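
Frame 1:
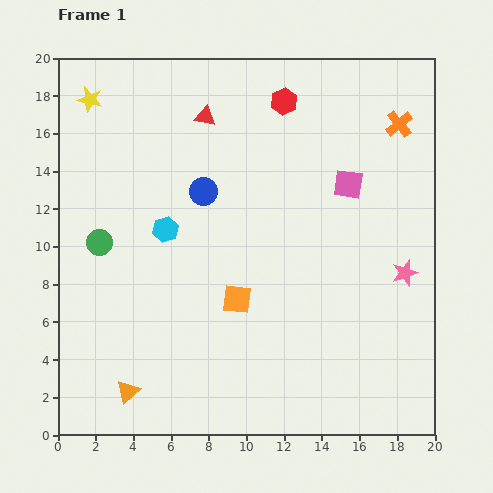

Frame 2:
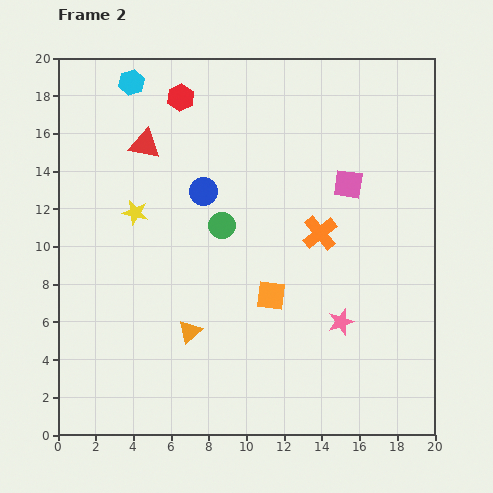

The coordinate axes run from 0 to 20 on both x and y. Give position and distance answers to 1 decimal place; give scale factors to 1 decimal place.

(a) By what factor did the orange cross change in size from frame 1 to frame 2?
1.3×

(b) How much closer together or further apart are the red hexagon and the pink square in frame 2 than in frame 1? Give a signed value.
+4.4

Distance in frame 1: 5.6. Distance in frame 2: 10.0.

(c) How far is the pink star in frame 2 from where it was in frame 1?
4.3

The pink star moved from (18.4, 8.6) to (15.0, 6.0), a distance of √(3.4² + 2.6²) ≈ 4.3.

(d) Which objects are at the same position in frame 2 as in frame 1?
the pink square, the blue circle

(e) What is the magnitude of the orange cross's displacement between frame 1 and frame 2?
7.2

The orange cross moved from (18.1, 16.5) to (13.9, 10.7), a distance of √(4.2² + 5.8²) ≈ 7.2.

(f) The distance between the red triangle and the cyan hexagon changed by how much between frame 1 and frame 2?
-3.0

Distance in frame 1: 6.4. Distance in frame 2: 3.4.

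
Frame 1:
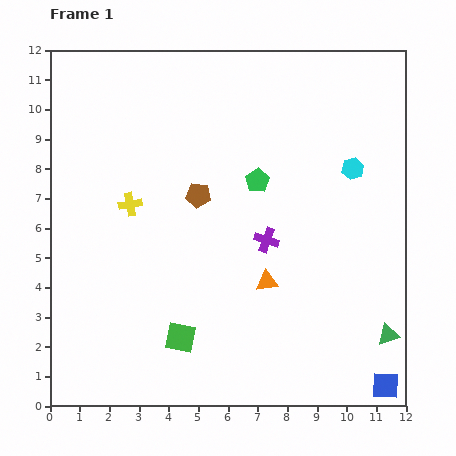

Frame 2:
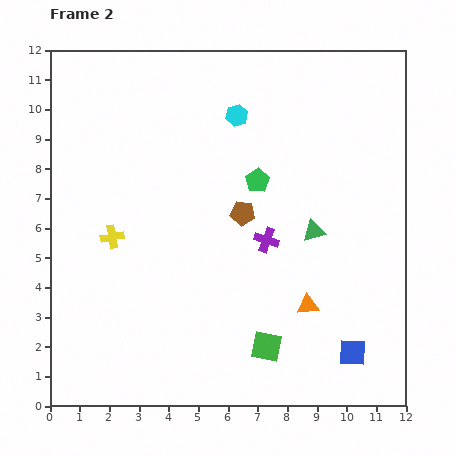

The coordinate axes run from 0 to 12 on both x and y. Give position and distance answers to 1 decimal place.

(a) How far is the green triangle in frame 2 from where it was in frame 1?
4.3

The green triangle moved from (11.4, 2.4) to (8.9, 5.9), a distance of √(2.5² + 3.5²) ≈ 4.3.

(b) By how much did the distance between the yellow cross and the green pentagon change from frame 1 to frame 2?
+0.9

Distance in frame 1: 4.4. Distance in frame 2: 5.3.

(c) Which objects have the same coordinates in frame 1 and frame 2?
the green pentagon, the purple cross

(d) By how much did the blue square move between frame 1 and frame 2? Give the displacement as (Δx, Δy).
(-1.1, 1.1)

The blue square was at (11.3, 0.7) in frame 1 and (10.2, 1.8) in frame 2.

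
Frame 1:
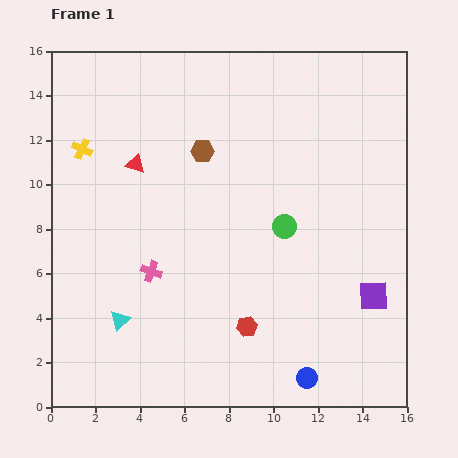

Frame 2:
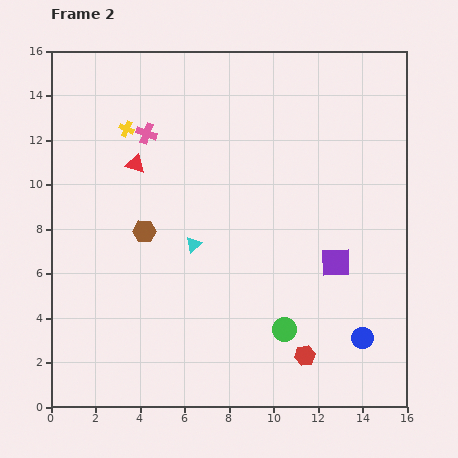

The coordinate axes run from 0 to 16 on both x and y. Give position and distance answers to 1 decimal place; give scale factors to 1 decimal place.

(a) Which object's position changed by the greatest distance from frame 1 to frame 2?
the pink cross

(moved 6.2; next 4.7)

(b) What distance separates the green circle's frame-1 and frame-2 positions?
4.6

The green circle moved from (10.5, 8.1) to (10.5, 3.5), a distance of √(0.0² + 4.6²) ≈ 4.6.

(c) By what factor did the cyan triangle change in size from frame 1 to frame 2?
0.8×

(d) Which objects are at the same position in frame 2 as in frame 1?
the red triangle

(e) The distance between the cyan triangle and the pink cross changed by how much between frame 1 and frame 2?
+2.8

Distance in frame 1: 2.6. Distance in frame 2: 5.4.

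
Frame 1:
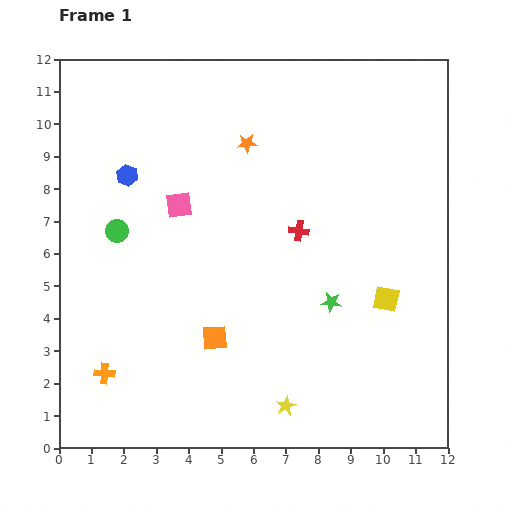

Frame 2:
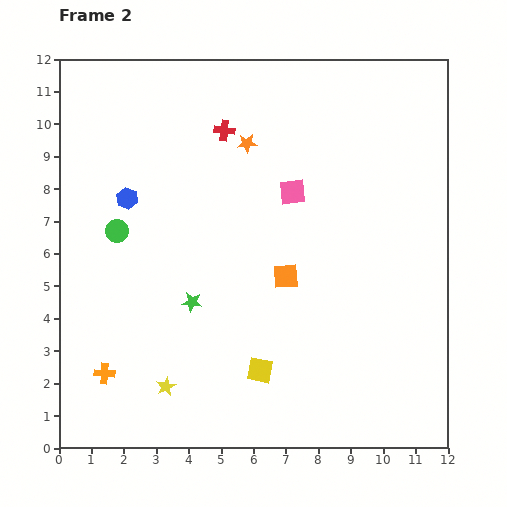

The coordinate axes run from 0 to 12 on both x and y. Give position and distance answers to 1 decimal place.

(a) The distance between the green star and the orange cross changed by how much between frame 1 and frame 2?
-3.8

Distance in frame 1: 7.3. Distance in frame 2: 3.5.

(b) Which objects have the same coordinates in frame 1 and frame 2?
the green circle, the orange cross, the orange star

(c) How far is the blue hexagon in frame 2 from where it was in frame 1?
0.7

The blue hexagon moved from (2.1, 8.4) to (2.1, 7.7), a distance of √(0.0² + 0.7²) ≈ 0.7.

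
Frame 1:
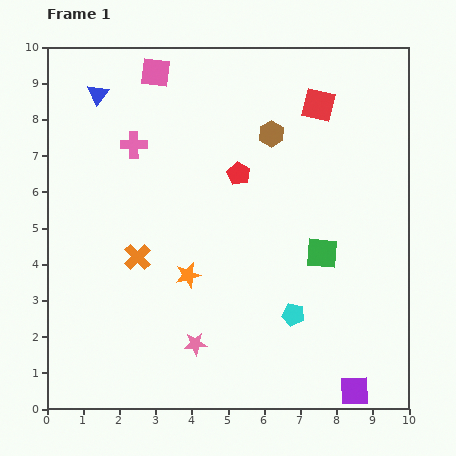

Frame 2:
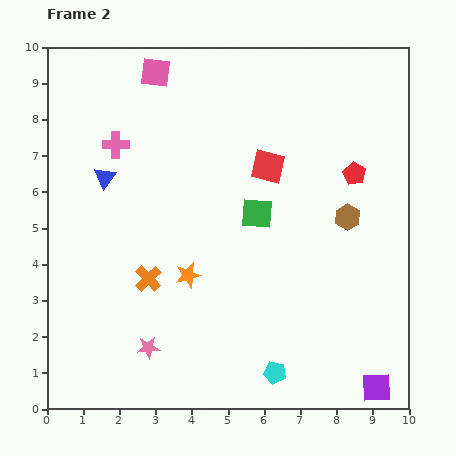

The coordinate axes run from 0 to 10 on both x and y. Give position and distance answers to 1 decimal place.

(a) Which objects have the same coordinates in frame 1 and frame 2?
the orange star, the pink square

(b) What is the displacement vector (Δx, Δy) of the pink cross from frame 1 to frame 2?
(-0.5, 0.0)

The pink cross was at (2.4, 7.3) in frame 1 and (1.9, 7.3) in frame 2.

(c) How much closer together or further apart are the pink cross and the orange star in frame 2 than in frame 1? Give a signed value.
+0.2

Distance in frame 1: 3.9. Distance in frame 2: 4.1.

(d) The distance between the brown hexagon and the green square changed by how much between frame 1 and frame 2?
-1.1

Distance in frame 1: 3.6. Distance in frame 2: 2.5.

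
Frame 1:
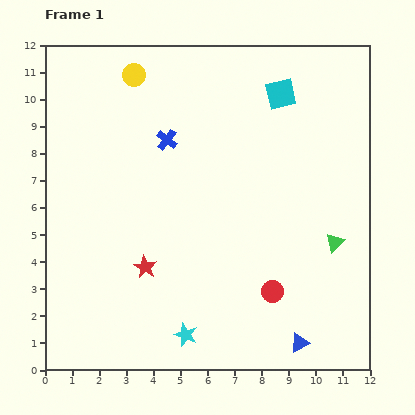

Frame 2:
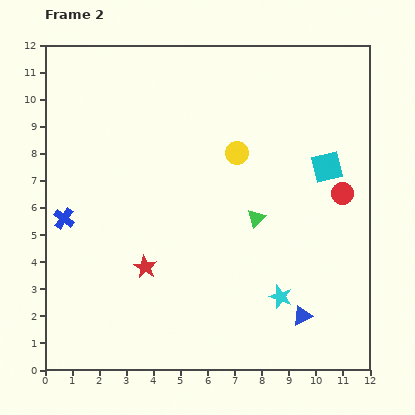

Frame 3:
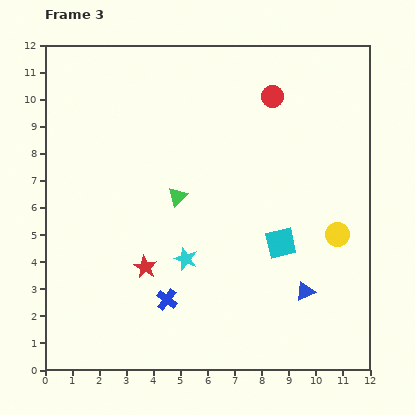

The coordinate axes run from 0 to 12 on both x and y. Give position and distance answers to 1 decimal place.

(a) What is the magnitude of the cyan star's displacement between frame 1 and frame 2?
3.8

The cyan star moved from (5.2, 1.3) to (8.7, 2.7), a distance of √(3.5² + 1.4²) ≈ 3.8.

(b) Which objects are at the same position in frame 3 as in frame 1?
the red star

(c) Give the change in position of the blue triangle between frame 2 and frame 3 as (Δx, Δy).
(0.1, 0.9)

The blue triangle was at (9.5, 2.0) in frame 2 and (9.6, 2.9) in frame 3.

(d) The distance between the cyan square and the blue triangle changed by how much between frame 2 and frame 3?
-3.6

Distance in frame 2: 5.6. Distance in frame 3: 2.0.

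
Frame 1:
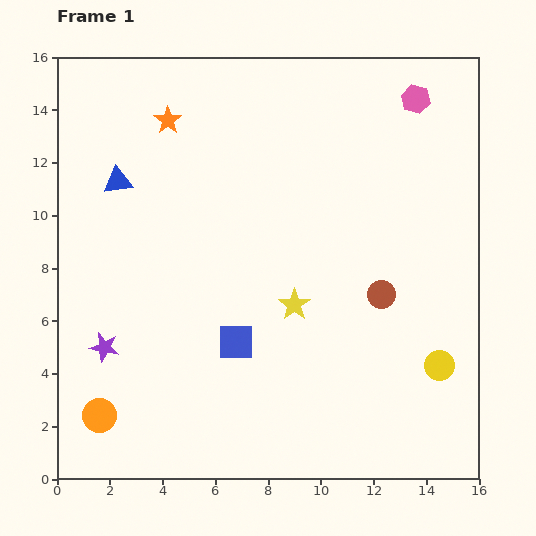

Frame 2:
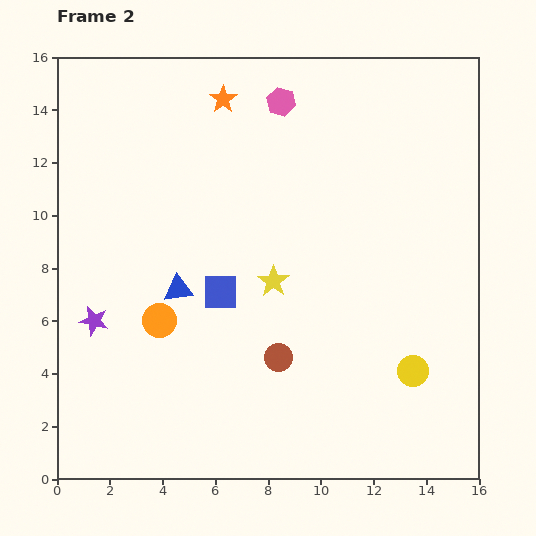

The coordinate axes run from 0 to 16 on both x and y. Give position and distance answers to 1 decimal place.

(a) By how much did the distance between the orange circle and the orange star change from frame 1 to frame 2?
-2.8

Distance in frame 1: 11.5. Distance in frame 2: 8.7.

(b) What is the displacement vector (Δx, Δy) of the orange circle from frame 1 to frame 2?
(2.3, 3.6)

The orange circle was at (1.6, 2.4) in frame 1 and (3.9, 6.0) in frame 2.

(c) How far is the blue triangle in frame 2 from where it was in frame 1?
4.7

The blue triangle moved from (2.3, 11.3) to (4.6, 7.2), a distance of √(2.3² + 4.1²) ≈ 4.7.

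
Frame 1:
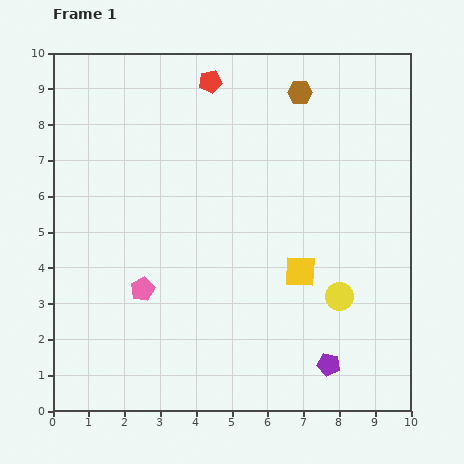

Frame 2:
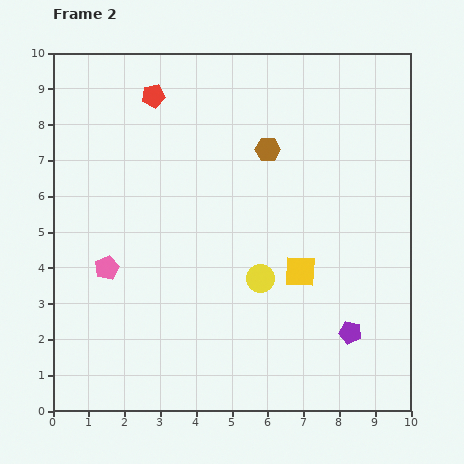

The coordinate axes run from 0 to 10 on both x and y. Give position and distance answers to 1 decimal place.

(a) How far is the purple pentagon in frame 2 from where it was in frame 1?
1.1

The purple pentagon moved from (7.7, 1.3) to (8.3, 2.2), a distance of √(0.6² + 0.9²) ≈ 1.1.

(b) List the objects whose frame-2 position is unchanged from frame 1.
the yellow square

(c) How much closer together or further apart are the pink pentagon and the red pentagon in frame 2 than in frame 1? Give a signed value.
-1.1

Distance in frame 1: 6.1. Distance in frame 2: 5.0.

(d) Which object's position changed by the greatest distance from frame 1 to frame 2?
the yellow circle

(moved 2.3; next 1.8)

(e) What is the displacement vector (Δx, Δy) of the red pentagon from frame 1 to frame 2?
(-1.6, -0.4)

The red pentagon was at (4.4, 9.2) in frame 1 and (2.8, 8.8) in frame 2.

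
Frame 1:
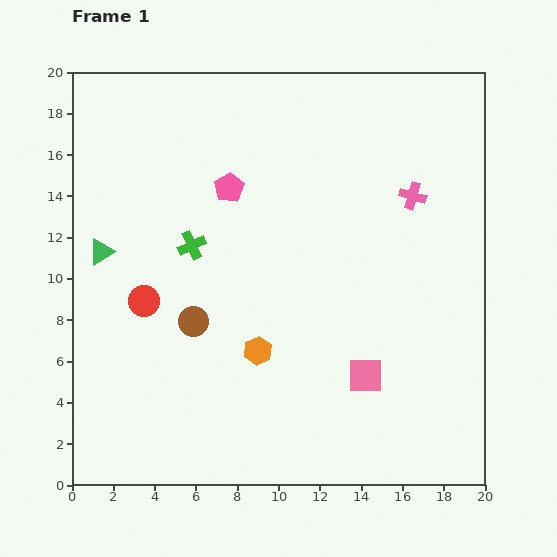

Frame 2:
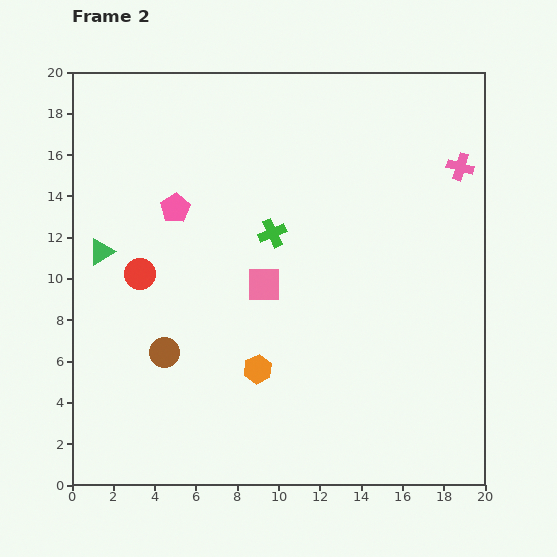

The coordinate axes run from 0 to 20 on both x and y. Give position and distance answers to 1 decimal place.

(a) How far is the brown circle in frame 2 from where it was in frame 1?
2.1

The brown circle moved from (5.9, 7.9) to (4.5, 6.4), a distance of √(1.4² + 1.5²) ≈ 2.1.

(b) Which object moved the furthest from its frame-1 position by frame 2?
the pink square

(moved 6.6; next 3.9)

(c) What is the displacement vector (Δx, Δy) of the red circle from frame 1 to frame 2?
(-0.2, 1.3)

The red circle was at (3.5, 8.9) in frame 1 and (3.3, 10.2) in frame 2.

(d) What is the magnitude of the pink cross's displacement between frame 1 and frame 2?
2.7

The pink cross moved from (16.5, 14.0) to (18.8, 15.4), a distance of √(2.3² + 1.4²) ≈ 2.7.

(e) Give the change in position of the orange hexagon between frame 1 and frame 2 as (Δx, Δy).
(0.0, -0.9)

The orange hexagon was at (9.0, 6.5) in frame 1 and (9.0, 5.6) in frame 2.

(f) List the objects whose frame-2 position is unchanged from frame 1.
the green triangle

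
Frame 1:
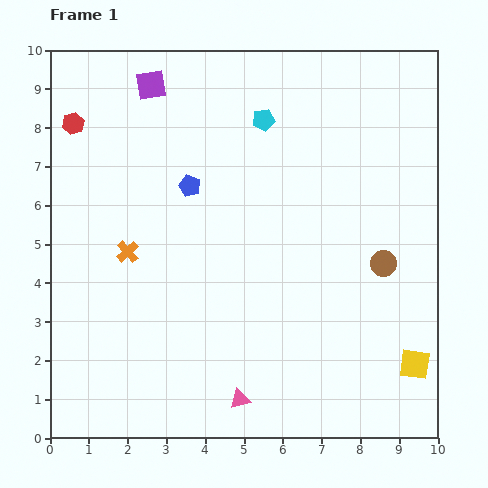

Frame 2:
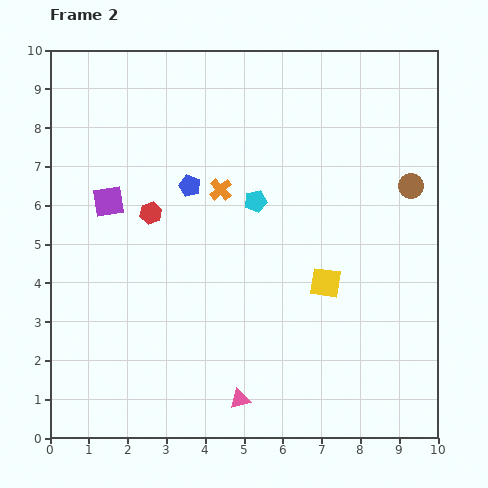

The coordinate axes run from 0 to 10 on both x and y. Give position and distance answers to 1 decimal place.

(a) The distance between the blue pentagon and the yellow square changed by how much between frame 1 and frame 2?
-3.1

Distance in frame 1: 7.4. Distance in frame 2: 4.3.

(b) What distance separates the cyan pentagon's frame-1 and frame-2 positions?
2.1

The cyan pentagon moved from (5.5, 8.2) to (5.3, 6.1), a distance of √(0.2² + 2.1²) ≈ 2.1.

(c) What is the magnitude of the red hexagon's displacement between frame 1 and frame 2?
3.0

The red hexagon moved from (0.6, 8.1) to (2.6, 5.8), a distance of √(2.0² + 2.3²) ≈ 3.0.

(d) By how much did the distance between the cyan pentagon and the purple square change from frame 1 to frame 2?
+0.8

Distance in frame 1: 3.0. Distance in frame 2: 3.8.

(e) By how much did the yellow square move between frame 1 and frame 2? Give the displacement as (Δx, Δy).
(-2.3, 2.1)

The yellow square was at (9.4, 1.9) in frame 1 and (7.1, 4.0) in frame 2.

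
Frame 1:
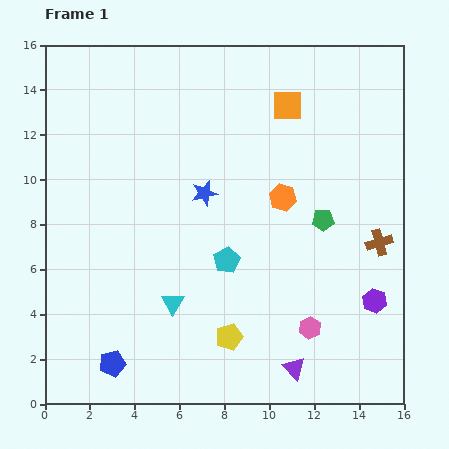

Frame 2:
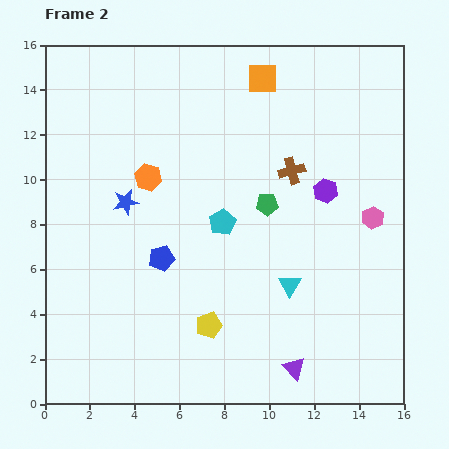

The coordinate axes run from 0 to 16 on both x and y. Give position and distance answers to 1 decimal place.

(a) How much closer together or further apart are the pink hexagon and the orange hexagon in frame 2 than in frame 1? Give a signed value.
+4.3

Distance in frame 1: 5.9. Distance in frame 2: 10.2.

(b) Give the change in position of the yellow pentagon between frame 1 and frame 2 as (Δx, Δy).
(-0.9, 0.5)

The yellow pentagon was at (8.2, 3.0) in frame 1 and (7.3, 3.5) in frame 2.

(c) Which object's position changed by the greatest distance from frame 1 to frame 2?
the orange hexagon

(moved 6.1; next 5.6)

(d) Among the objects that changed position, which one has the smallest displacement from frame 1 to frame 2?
the yellow pentagon

(moved 1.0)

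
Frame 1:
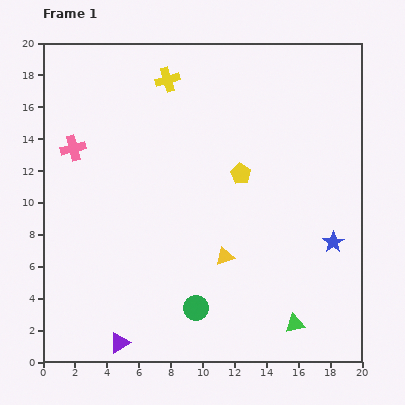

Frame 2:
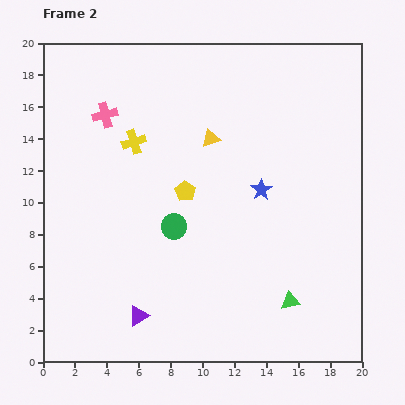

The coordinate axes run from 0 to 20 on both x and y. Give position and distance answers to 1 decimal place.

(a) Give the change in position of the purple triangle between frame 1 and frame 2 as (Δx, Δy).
(1.2, 1.7)

The purple triangle was at (4.8, 1.2) in frame 1 and (6.0, 2.9) in frame 2.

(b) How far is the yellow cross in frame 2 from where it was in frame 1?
4.4

The yellow cross moved from (7.8, 17.7) to (5.7, 13.8), a distance of √(2.1² + 3.9²) ≈ 4.4.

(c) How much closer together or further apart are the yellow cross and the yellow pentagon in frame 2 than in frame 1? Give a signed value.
-3.0

Distance in frame 1: 7.5. Distance in frame 2: 4.5.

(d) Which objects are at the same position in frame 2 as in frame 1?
none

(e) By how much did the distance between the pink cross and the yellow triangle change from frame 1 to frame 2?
-4.9

Distance in frame 1: 11.7. Distance in frame 2: 6.8.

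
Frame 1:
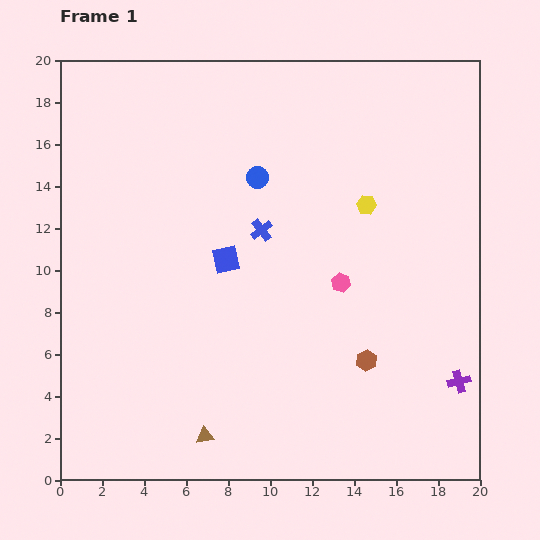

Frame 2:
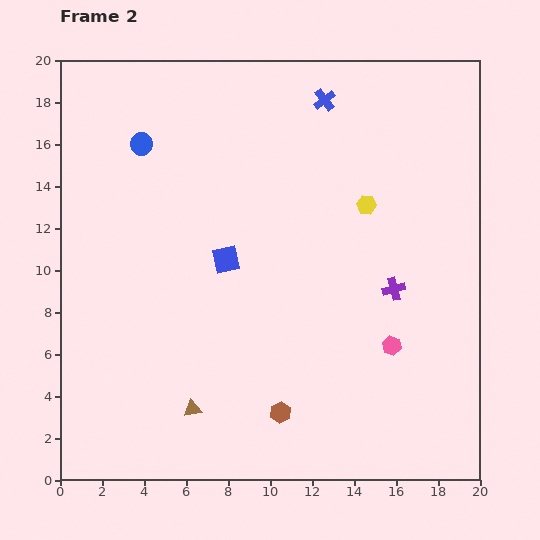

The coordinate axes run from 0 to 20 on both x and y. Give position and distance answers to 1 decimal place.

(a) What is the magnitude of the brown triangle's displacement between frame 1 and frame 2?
1.4

The brown triangle moved from (6.9, 2.1) to (6.3, 3.4), a distance of √(0.6² + 1.3²) ≈ 1.4.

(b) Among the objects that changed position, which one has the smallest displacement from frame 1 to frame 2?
the brown triangle

(moved 1.4)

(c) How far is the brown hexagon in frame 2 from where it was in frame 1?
4.8

The brown hexagon moved from (14.6, 5.7) to (10.5, 3.2), a distance of √(4.1² + 2.5²) ≈ 4.8.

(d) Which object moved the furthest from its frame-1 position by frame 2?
the blue cross

(moved 6.9; next 5.7)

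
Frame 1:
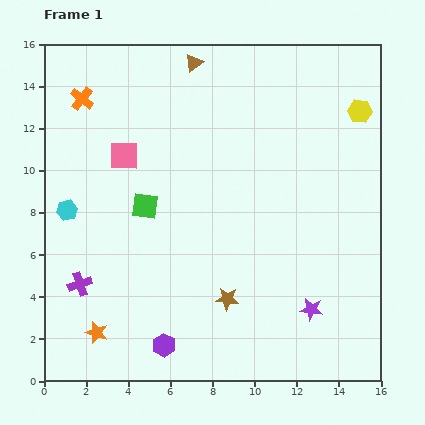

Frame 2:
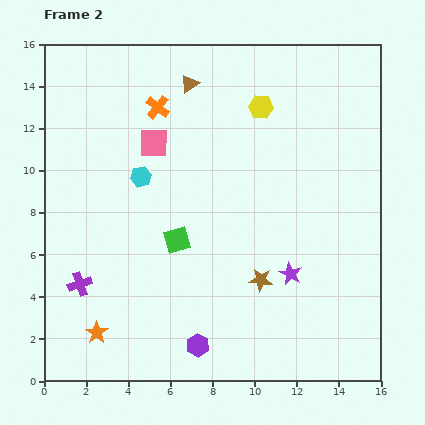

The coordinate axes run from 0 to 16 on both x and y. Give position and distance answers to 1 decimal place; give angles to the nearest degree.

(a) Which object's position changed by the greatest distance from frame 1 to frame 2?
the yellow hexagon

(moved 4.7; next 3.8)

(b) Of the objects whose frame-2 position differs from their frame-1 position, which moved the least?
the brown triangle

(moved 1.0)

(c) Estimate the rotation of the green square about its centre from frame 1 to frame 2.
24° counter-clockwise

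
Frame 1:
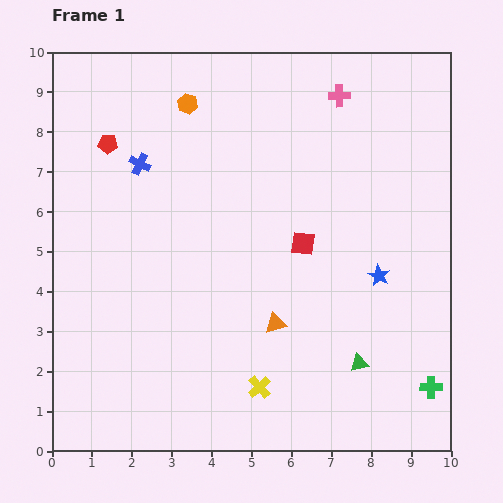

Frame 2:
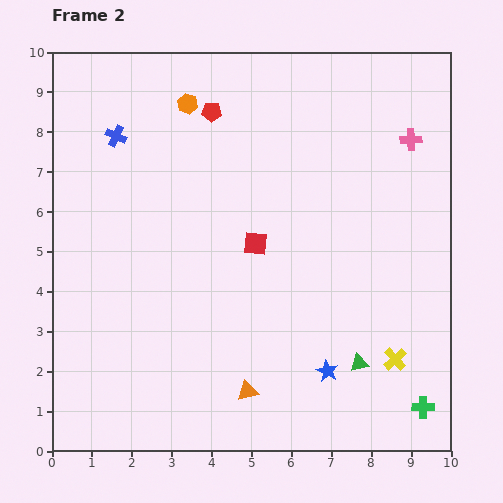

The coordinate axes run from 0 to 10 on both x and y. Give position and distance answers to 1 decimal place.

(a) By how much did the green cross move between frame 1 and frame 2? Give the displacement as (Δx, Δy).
(-0.2, -0.5)

The green cross was at (9.5, 1.6) in frame 1 and (9.3, 1.1) in frame 2.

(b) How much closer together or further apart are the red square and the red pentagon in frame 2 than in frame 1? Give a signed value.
-2.0

Distance in frame 1: 5.5. Distance in frame 2: 3.5.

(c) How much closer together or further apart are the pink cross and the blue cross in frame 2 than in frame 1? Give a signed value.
+2.1

Distance in frame 1: 5.3. Distance in frame 2: 7.4.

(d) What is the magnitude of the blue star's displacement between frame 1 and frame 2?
2.7

The blue star moved from (8.2, 4.4) to (6.9, 2.0), a distance of √(1.3² + 2.4²) ≈ 2.7.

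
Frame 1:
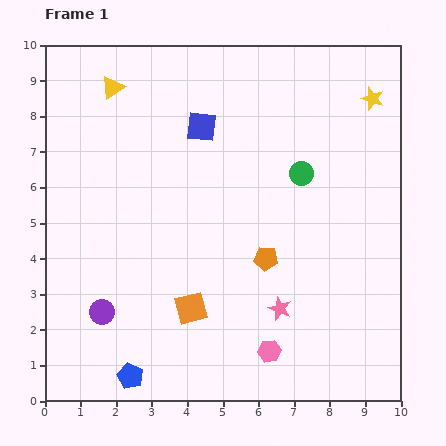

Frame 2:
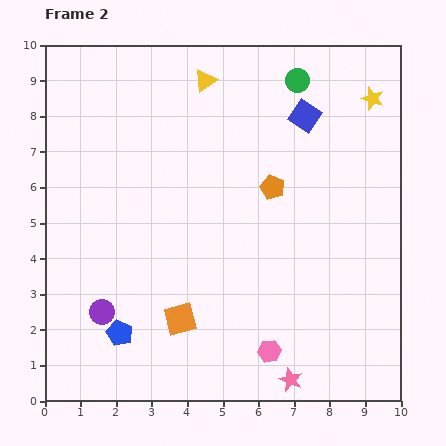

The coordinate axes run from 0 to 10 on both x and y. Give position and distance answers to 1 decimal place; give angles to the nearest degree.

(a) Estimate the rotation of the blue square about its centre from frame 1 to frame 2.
28° clockwise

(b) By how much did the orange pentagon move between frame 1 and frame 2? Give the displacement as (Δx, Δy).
(0.2, 2.0)

The orange pentagon was at (6.2, 4.0) in frame 1 and (6.4, 6.0) in frame 2.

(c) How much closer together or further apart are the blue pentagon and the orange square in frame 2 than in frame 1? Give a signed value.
-0.8

Distance in frame 1: 2.5. Distance in frame 2: 1.7.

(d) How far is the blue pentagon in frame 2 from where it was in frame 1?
1.2

The blue pentagon moved from (2.4, 0.7) to (2.1, 1.9), a distance of √(0.3² + 1.2²) ≈ 1.2.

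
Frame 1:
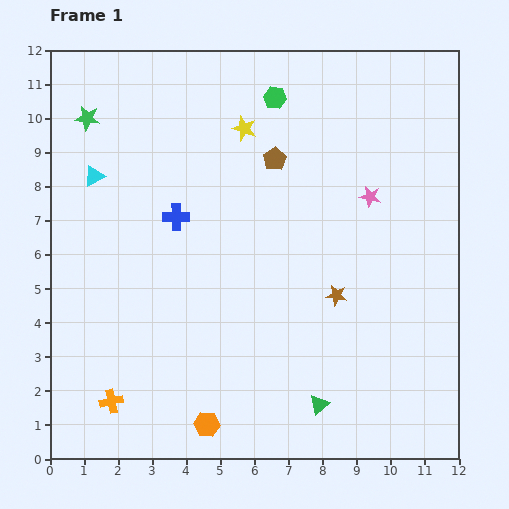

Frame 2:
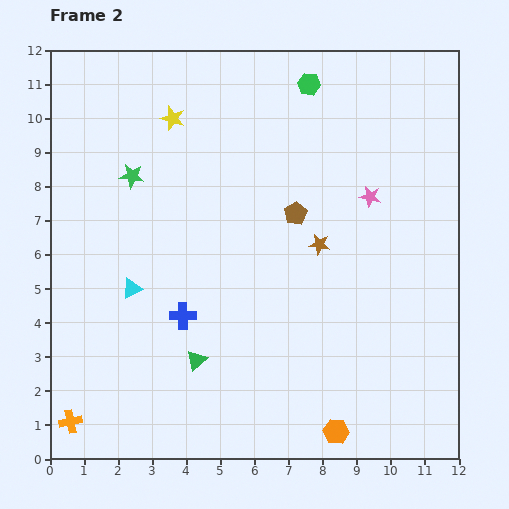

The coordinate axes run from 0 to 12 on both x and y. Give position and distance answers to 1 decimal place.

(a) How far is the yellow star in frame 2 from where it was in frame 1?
2.1

The yellow star moved from (5.7, 9.7) to (3.6, 10.0), a distance of √(2.1² + 0.3²) ≈ 2.1.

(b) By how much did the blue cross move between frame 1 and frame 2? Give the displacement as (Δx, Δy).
(0.2, -2.9)

The blue cross was at (3.7, 7.1) in frame 1 and (3.9, 4.2) in frame 2.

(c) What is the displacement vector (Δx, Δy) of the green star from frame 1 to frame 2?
(1.3, -1.7)

The green star was at (1.1, 10.0) in frame 1 and (2.4, 8.3) in frame 2.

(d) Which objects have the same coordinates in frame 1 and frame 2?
the pink star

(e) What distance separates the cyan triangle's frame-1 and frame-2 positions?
3.5

The cyan triangle moved from (1.3, 8.3) to (2.4, 5.0), a distance of √(1.1² + 3.3²) ≈ 3.5.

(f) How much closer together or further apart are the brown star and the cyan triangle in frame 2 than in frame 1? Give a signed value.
-2.2

Distance in frame 1: 7.9. Distance in frame 2: 5.7.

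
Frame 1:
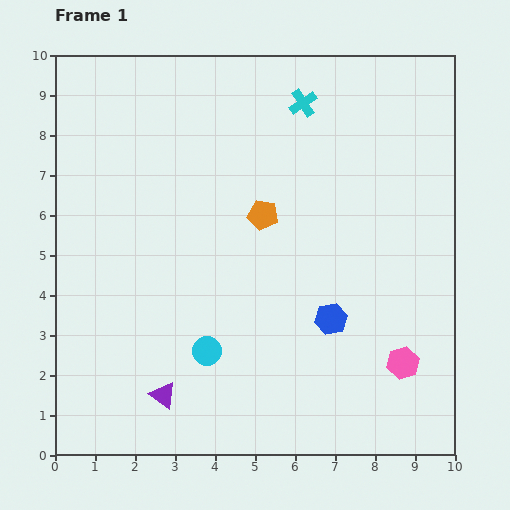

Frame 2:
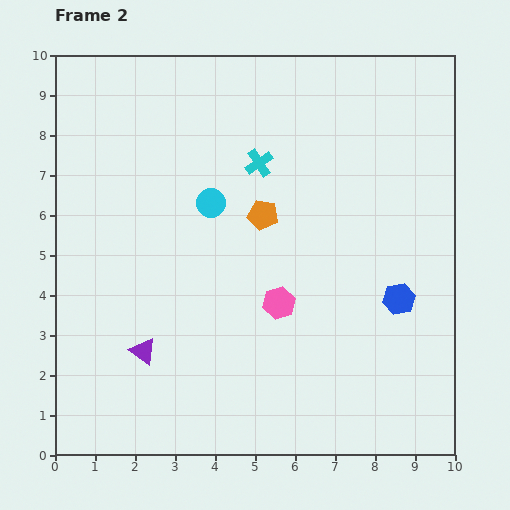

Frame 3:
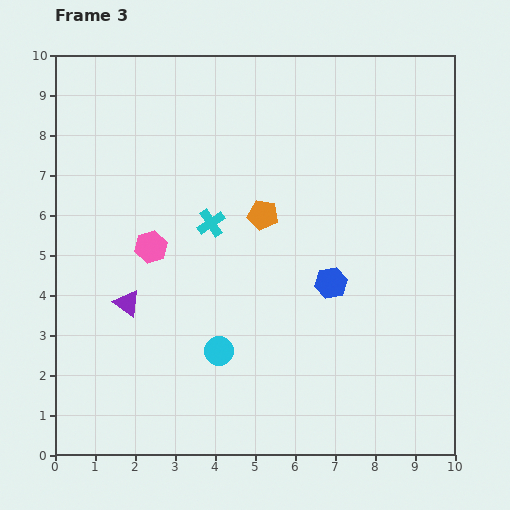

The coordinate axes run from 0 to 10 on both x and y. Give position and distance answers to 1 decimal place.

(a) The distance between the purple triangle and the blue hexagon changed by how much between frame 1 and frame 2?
+1.9

Distance in frame 1: 4.6. Distance in frame 2: 6.5.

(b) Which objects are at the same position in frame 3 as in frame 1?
the orange pentagon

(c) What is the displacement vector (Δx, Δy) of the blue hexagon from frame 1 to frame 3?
(0.0, 0.9)

The blue hexagon was at (6.9, 3.4) in frame 1 and (6.9, 4.3) in frame 3.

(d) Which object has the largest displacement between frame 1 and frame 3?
the pink hexagon

(moved 6.9; next 3.8)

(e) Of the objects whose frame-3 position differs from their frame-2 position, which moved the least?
the purple triangle

(moved 1.3)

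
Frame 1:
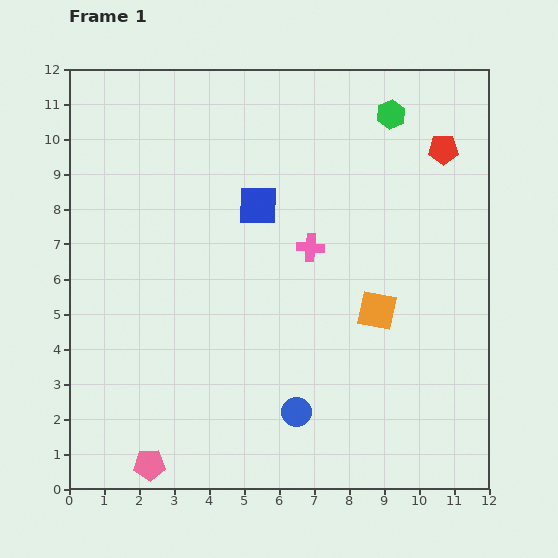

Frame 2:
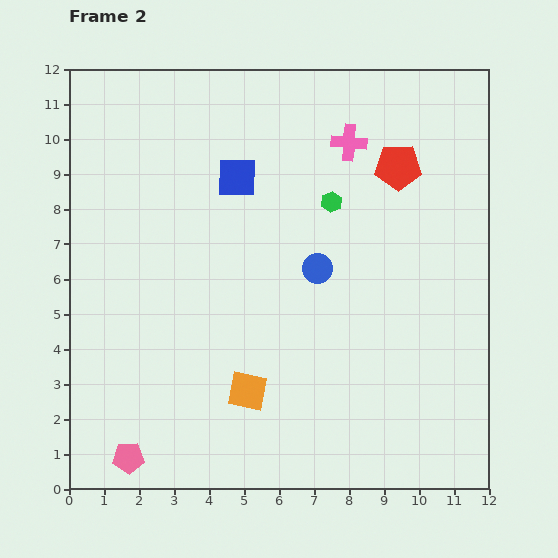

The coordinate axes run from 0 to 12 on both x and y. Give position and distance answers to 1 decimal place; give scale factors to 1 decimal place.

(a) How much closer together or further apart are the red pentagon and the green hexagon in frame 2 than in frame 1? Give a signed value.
+0.3

Distance in frame 1: 1.8. Distance in frame 2: 2.1.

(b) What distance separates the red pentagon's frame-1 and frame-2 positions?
1.4

The red pentagon moved from (10.7, 9.7) to (9.4, 9.2), a distance of √(1.3² + 0.5²) ≈ 1.4.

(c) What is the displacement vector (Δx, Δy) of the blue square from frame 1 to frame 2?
(-0.6, 0.8)

The blue square was at (5.4, 8.1) in frame 1 and (4.8, 8.9) in frame 2.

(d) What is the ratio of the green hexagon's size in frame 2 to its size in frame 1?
0.7×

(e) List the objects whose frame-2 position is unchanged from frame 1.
none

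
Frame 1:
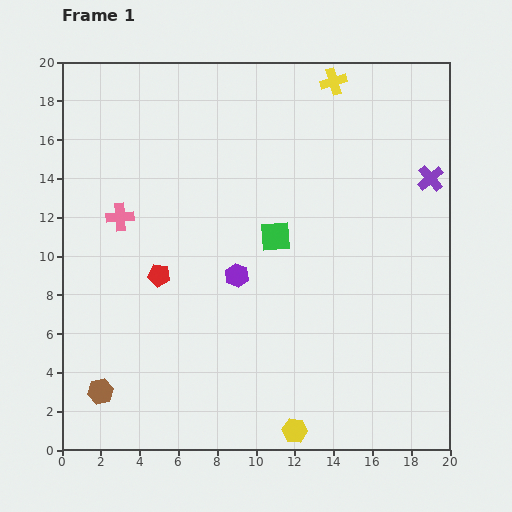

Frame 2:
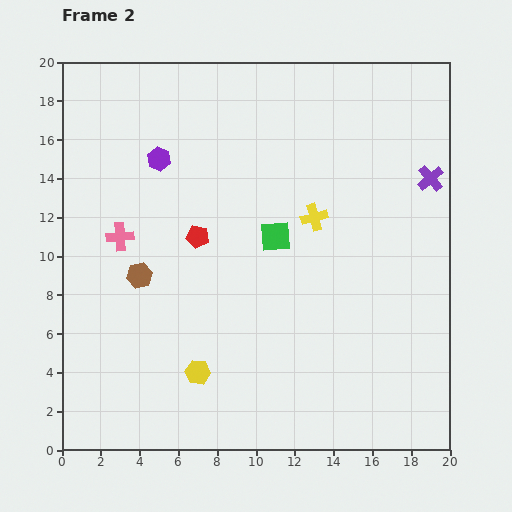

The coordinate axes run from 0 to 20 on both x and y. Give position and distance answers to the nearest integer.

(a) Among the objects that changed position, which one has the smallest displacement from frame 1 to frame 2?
the pink cross

(moved 1)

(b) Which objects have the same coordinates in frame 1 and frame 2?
the green square, the purple cross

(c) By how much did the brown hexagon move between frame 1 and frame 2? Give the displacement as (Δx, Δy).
(2, 6)

The brown hexagon was at (2, 3) in frame 1 and (4, 9) in frame 2.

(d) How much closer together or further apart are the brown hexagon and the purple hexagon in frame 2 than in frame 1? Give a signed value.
-3

Distance in frame 1: 9. Distance in frame 2: 6.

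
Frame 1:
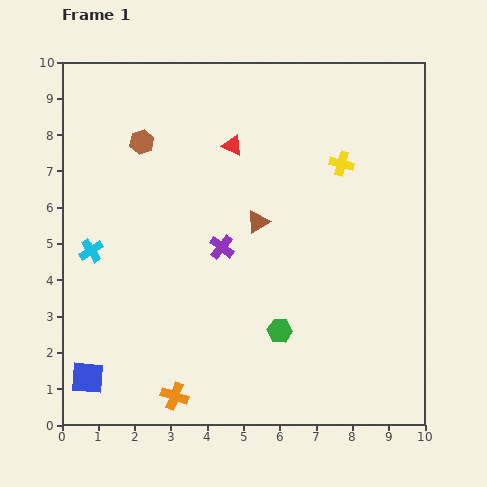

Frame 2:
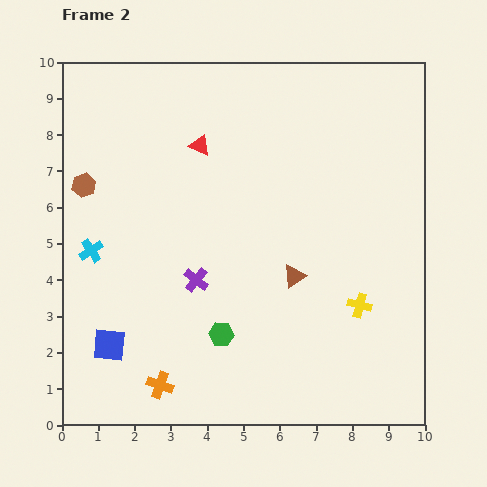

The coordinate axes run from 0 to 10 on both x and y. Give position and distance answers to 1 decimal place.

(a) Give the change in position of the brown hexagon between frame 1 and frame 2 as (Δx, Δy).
(-1.6, -1.2)

The brown hexagon was at (2.2, 7.8) in frame 1 and (0.6, 6.6) in frame 2.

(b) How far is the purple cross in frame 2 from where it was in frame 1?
1.1

The purple cross moved from (4.4, 4.9) to (3.7, 4.0), a distance of √(0.7² + 0.9²) ≈ 1.1.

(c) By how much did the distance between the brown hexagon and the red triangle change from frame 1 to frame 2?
+0.9

Distance in frame 1: 2.5. Distance in frame 2: 3.4.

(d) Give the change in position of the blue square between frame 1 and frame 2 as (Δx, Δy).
(0.6, 0.9)

The blue square was at (0.7, 1.3) in frame 1 and (1.3, 2.2) in frame 2.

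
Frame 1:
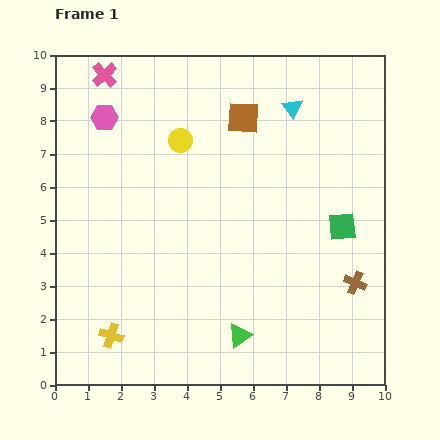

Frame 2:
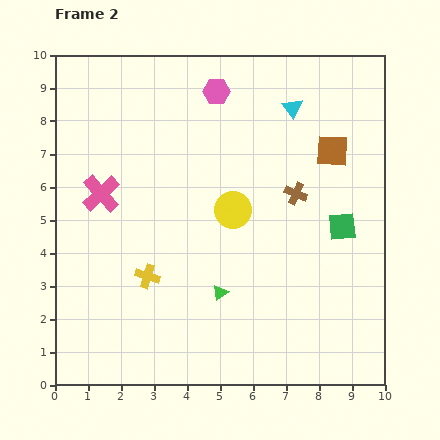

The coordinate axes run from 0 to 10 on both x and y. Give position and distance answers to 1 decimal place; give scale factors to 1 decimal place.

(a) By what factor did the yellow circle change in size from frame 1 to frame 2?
1.6×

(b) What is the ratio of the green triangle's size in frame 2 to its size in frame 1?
0.6×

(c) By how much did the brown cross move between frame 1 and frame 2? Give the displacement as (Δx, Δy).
(-1.8, 2.7)

The brown cross was at (9.1, 3.1) in frame 1 and (7.3, 5.8) in frame 2.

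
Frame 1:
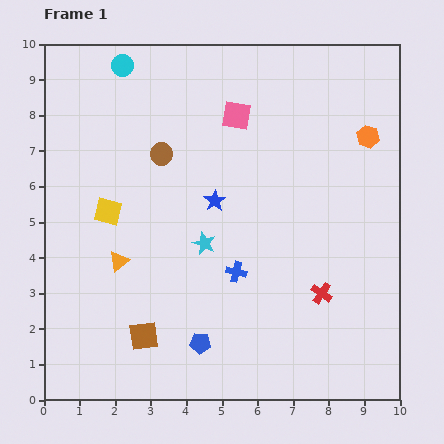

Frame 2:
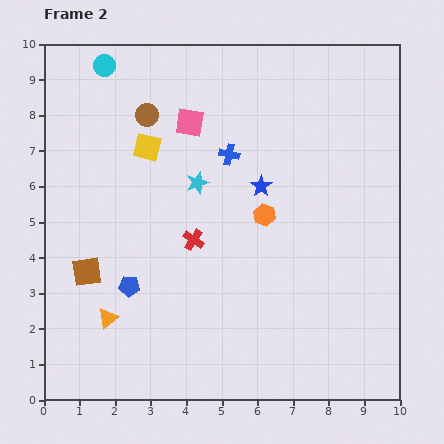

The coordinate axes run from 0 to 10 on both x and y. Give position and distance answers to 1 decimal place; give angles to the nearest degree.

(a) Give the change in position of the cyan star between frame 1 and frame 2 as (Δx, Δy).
(-0.2, 1.7)

The cyan star was at (4.5, 4.4) in frame 1 and (4.3, 6.1) in frame 2.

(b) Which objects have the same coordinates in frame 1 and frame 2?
none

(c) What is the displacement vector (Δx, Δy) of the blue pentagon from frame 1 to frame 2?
(-2.0, 1.6)

The blue pentagon was at (4.4, 1.6) in frame 1 and (2.4, 3.2) in frame 2.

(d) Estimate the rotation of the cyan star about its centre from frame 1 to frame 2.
31° clockwise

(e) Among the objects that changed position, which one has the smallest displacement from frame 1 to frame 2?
the cyan circle

(moved 0.5)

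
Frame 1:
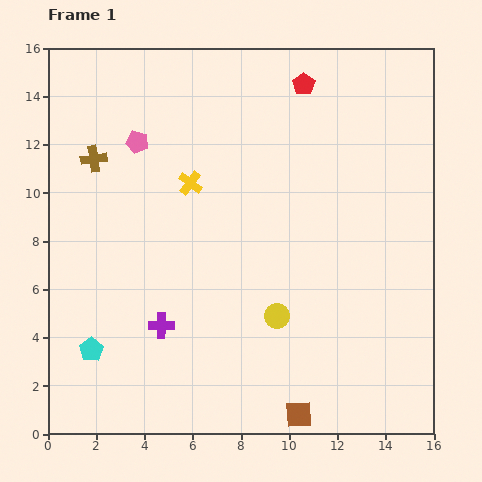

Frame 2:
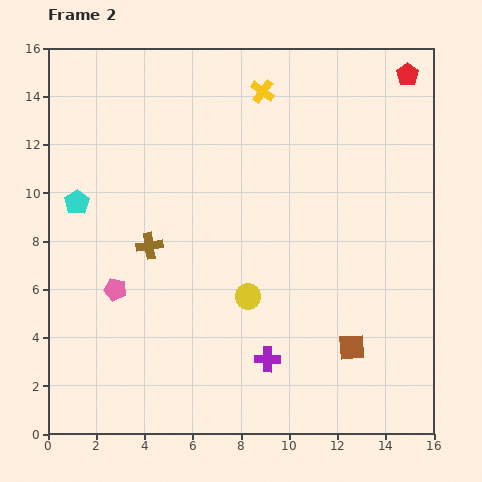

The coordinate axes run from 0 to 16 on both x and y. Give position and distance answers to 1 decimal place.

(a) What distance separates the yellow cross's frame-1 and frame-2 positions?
4.8

The yellow cross moved from (5.9, 10.4) to (8.9, 14.2), a distance of √(3.0² + 3.8²) ≈ 4.8.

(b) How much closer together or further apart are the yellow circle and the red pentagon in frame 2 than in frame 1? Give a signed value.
+1.6

Distance in frame 1: 9.7. Distance in frame 2: 11.3.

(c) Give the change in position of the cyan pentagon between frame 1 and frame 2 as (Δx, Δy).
(-0.6, 6.1)

The cyan pentagon was at (1.8, 3.5) in frame 1 and (1.2, 9.6) in frame 2.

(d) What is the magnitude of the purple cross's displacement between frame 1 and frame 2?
4.6

The purple cross moved from (4.7, 4.5) to (9.1, 3.1), a distance of √(4.4² + 1.4²) ≈ 4.6.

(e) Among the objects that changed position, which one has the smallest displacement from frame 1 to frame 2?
the yellow circle

(moved 1.4)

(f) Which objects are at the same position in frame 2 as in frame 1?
none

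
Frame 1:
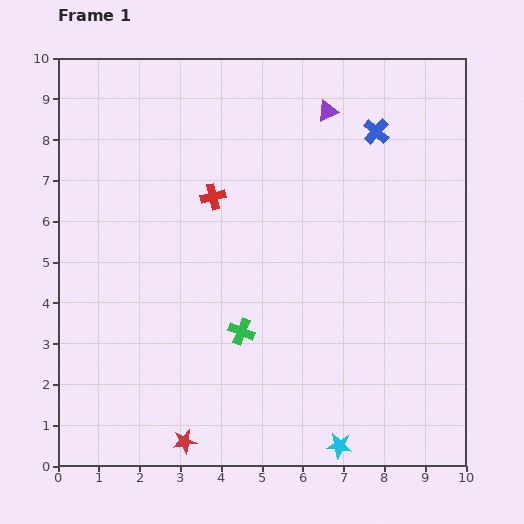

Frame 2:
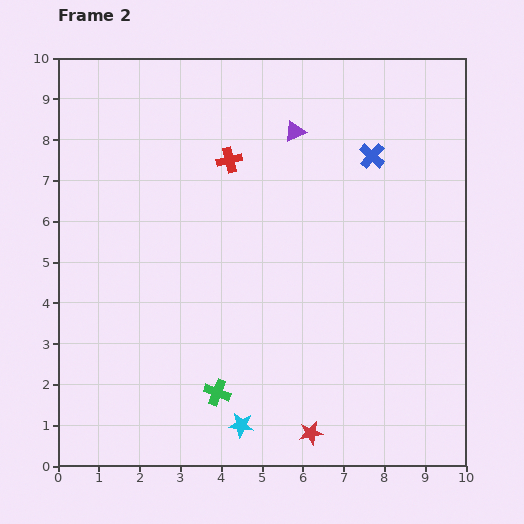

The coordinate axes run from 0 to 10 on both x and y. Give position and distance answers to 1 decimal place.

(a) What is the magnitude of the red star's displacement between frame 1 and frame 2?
3.1

The red star moved from (3.1, 0.6) to (6.2, 0.8), a distance of √(3.1² + 0.2²) ≈ 3.1.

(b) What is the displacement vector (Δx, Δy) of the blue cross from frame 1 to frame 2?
(-0.1, -0.6)

The blue cross was at (7.8, 8.2) in frame 1 and (7.7, 7.6) in frame 2.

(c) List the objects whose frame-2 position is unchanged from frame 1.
none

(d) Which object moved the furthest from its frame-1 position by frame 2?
the red star

(moved 3.1; next 2.5)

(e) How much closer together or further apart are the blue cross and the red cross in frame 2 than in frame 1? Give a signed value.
-0.8

Distance in frame 1: 4.3. Distance in frame 2: 3.5.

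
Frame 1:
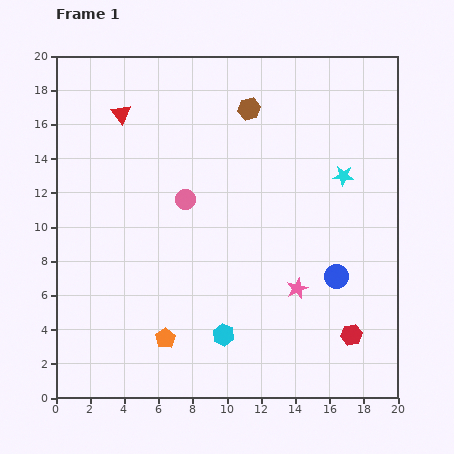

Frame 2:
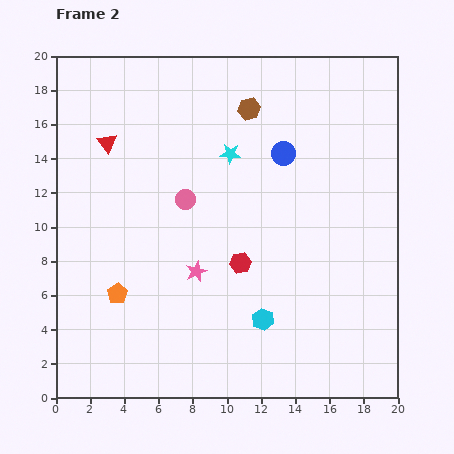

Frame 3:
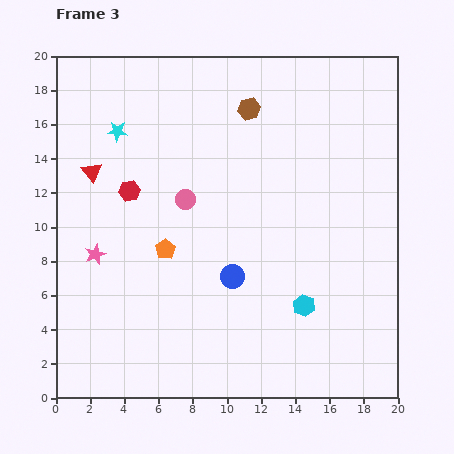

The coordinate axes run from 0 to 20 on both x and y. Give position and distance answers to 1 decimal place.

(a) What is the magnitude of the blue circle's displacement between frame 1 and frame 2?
7.8

The blue circle moved from (16.4, 7.1) to (13.3, 14.3), a distance of √(3.1² + 7.2²) ≈ 7.8.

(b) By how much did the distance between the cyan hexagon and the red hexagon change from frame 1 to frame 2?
-4.0

Distance in frame 1: 7.5. Distance in frame 2: 3.5.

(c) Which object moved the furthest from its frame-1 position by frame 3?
the red hexagon

(moved 15.5; next 13.5)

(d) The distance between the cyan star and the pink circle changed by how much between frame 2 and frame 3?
+2.0

Distance in frame 2: 3.7. Distance in frame 3: 5.7.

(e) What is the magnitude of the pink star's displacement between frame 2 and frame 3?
6.0

The pink star moved from (8.2, 7.4) to (2.3, 8.4), a distance of √(5.9² + 1.0²) ≈ 6.0.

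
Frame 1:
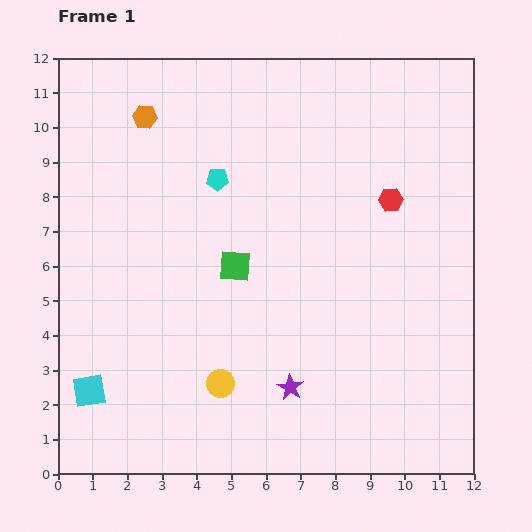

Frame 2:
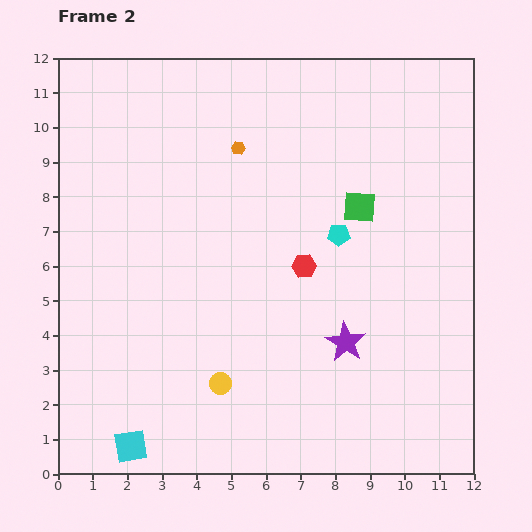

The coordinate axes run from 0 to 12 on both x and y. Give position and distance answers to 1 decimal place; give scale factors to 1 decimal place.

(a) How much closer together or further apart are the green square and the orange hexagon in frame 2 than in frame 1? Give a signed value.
-1.1

Distance in frame 1: 5.0. Distance in frame 2: 3.9.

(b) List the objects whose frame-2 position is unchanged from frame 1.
the yellow circle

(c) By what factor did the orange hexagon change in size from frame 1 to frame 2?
0.6×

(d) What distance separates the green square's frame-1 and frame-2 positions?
4.0

The green square moved from (5.1, 6.0) to (8.7, 7.7), a distance of √(3.6² + 1.7²) ≈ 4.0.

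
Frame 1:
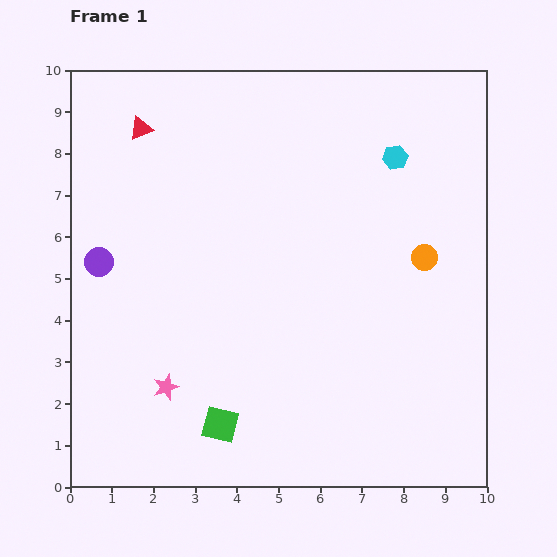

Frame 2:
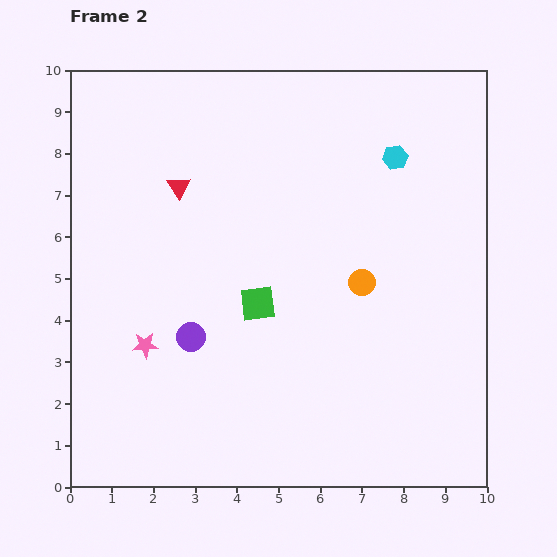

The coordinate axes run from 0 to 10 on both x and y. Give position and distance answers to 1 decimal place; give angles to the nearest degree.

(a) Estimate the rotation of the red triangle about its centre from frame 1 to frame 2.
41° counter-clockwise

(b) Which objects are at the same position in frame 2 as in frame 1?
the cyan hexagon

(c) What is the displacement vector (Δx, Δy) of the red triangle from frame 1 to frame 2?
(0.9, -1.4)

The red triangle was at (1.7, 8.6) in frame 1 and (2.6, 7.2) in frame 2.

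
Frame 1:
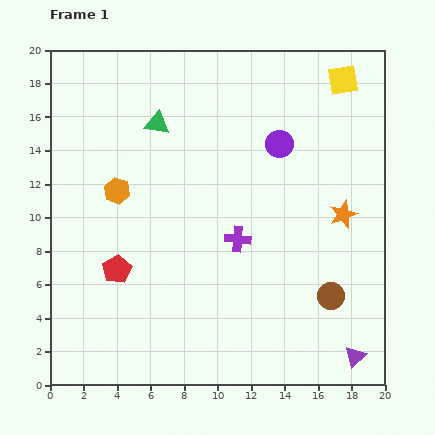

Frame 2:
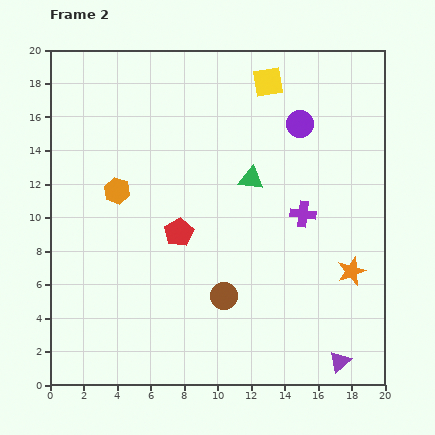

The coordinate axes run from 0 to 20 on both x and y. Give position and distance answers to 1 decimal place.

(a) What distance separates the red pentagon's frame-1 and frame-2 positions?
4.3

The red pentagon moved from (4.0, 6.9) to (7.7, 9.1), a distance of √(3.7² + 2.2²) ≈ 4.3.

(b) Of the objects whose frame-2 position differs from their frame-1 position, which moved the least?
the purple triangle

(moved 0.9)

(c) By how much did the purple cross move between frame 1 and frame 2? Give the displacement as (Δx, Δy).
(3.9, 1.5)

The purple cross was at (11.2, 8.7) in frame 1 and (15.1, 10.2) in frame 2.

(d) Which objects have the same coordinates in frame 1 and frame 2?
the orange hexagon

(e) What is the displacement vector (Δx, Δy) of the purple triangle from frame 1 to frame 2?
(-0.9, -0.3)

The purple triangle was at (18.2, 1.7) in frame 1 and (17.3, 1.4) in frame 2.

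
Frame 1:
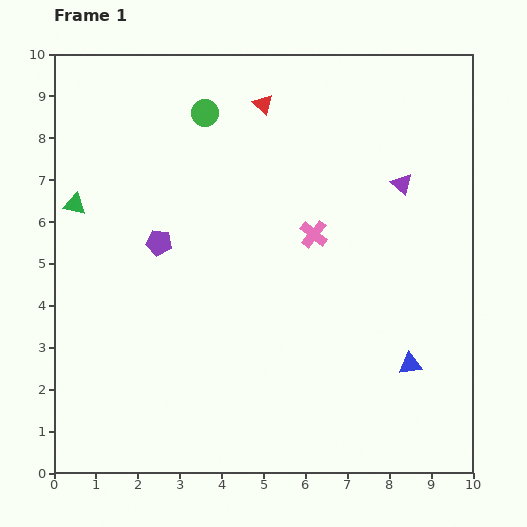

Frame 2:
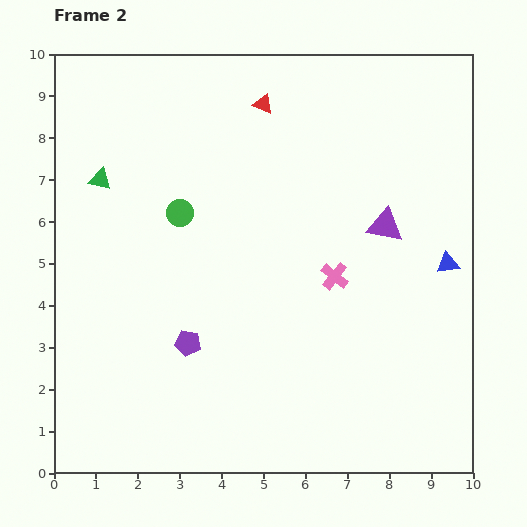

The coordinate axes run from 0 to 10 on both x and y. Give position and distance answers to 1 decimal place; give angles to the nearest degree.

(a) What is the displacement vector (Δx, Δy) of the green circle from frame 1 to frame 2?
(-0.6, -2.4)

The green circle was at (3.6, 8.6) in frame 1 and (3.0, 6.2) in frame 2.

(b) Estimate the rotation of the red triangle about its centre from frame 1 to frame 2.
21° counter-clockwise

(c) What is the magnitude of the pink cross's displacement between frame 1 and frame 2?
1.1

The pink cross moved from (6.2, 5.7) to (6.7, 4.7), a distance of √(0.5² + 1.0²) ≈ 1.1.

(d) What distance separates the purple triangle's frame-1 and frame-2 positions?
1.1

The purple triangle moved from (8.3, 6.9) to (7.9, 5.9), a distance of √(0.4² + 1.0²) ≈ 1.1.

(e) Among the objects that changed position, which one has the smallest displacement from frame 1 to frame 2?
the green triangle

(moved 0.8)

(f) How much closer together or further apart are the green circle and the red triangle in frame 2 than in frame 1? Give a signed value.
+1.9

Distance in frame 1: 1.4. Distance in frame 2: 3.3.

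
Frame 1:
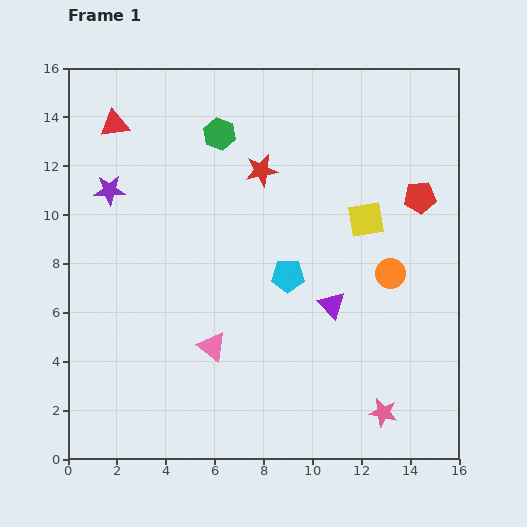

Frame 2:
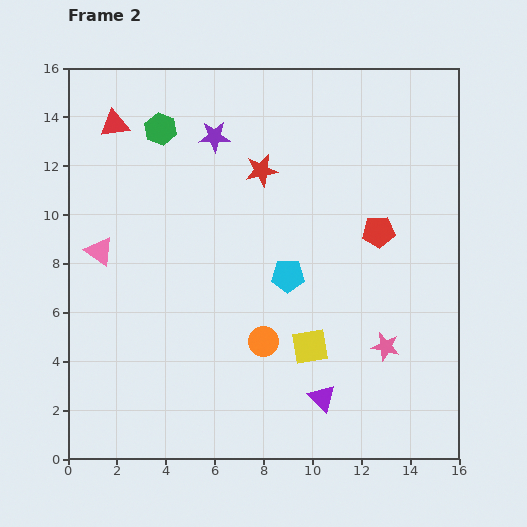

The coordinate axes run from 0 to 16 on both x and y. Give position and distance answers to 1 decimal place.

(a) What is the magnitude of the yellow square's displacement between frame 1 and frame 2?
5.7

The yellow square moved from (12.2, 9.8) to (9.9, 4.6), a distance of √(2.3² + 5.2²) ≈ 5.7.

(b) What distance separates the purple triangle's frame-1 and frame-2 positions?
3.8

The purple triangle moved from (10.8, 6.3) to (10.4, 2.5), a distance of √(0.4² + 3.8²) ≈ 3.8.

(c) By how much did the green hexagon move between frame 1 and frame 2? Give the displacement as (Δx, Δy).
(-2.4, 0.2)

The green hexagon was at (6.2, 13.3) in frame 1 and (3.8, 13.5) in frame 2.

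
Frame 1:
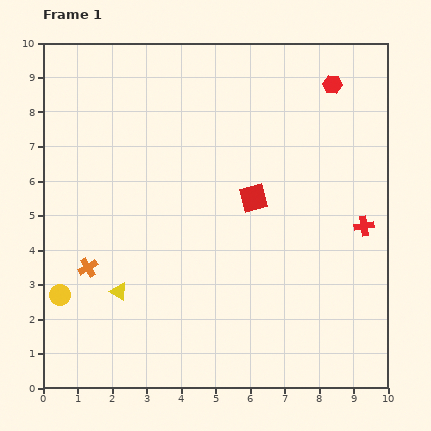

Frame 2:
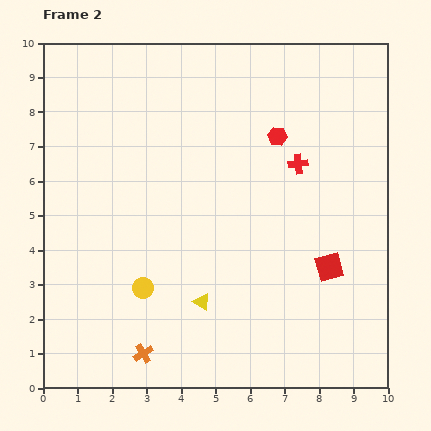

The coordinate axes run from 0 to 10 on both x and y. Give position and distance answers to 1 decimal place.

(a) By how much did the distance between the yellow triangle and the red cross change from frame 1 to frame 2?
-2.4

Distance in frame 1: 7.3. Distance in frame 2: 4.9.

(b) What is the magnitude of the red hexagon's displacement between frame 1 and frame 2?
2.2

The red hexagon moved from (8.4, 8.8) to (6.8, 7.3), a distance of √(1.6² + 1.5²) ≈ 2.2.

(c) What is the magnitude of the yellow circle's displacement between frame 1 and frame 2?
2.4

The yellow circle moved from (0.5, 2.7) to (2.9, 2.9), a distance of √(2.4² + 0.2²) ≈ 2.4.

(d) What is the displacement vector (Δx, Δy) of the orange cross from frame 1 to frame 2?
(1.6, -2.5)

The orange cross was at (1.3, 3.5) in frame 1 and (2.9, 1.0) in frame 2.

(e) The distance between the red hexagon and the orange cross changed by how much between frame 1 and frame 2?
-1.5

Distance in frame 1: 8.9. Distance in frame 2: 7.4.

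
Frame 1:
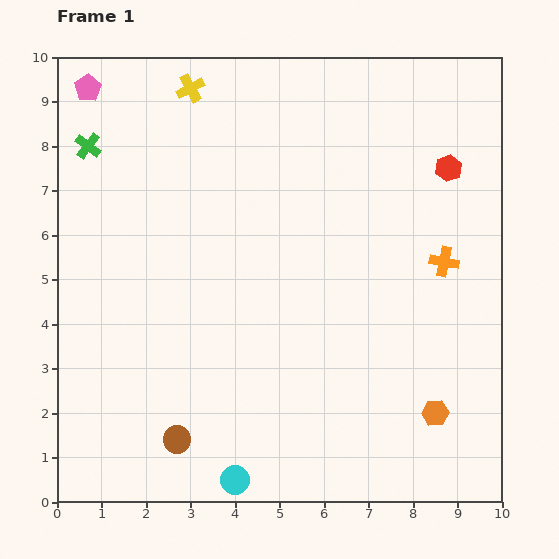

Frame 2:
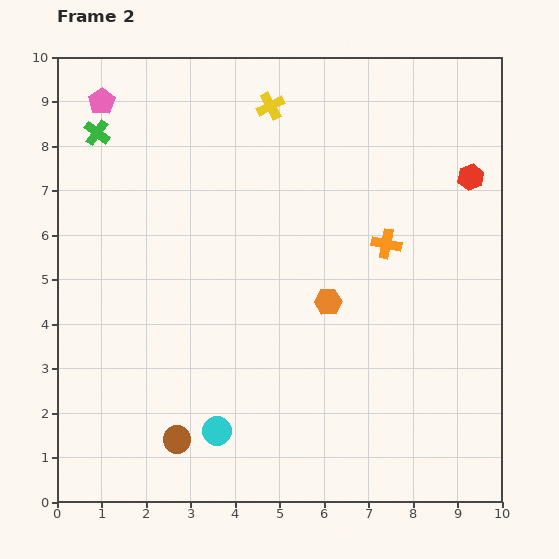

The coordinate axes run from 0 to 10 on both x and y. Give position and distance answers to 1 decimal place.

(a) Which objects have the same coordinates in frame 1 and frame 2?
the brown circle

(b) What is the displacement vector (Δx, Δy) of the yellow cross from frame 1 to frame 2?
(1.8, -0.4)

The yellow cross was at (3.0, 9.3) in frame 1 and (4.8, 8.9) in frame 2.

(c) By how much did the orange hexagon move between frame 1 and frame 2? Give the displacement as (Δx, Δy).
(-2.4, 2.5)

The orange hexagon was at (8.5, 2.0) in frame 1 and (6.1, 4.5) in frame 2.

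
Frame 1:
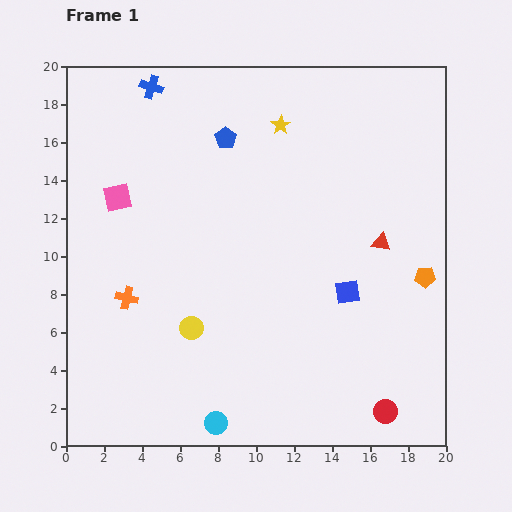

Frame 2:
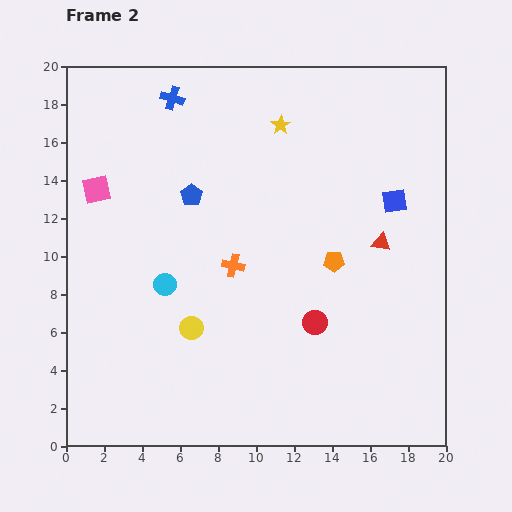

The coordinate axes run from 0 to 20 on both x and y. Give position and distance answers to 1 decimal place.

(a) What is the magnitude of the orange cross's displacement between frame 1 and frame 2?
5.9

The orange cross moved from (3.2, 7.8) to (8.8, 9.5), a distance of √(5.6² + 1.7²) ≈ 5.9.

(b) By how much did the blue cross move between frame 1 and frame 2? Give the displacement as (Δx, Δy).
(1.1, -0.6)

The blue cross was at (4.5, 18.9) in frame 1 and (5.6, 18.3) in frame 2.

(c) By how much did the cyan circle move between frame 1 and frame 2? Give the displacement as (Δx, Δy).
(-2.7, 7.3)

The cyan circle was at (7.9, 1.2) in frame 1 and (5.2, 8.5) in frame 2.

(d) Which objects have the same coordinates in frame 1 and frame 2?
the yellow circle, the red triangle, the yellow star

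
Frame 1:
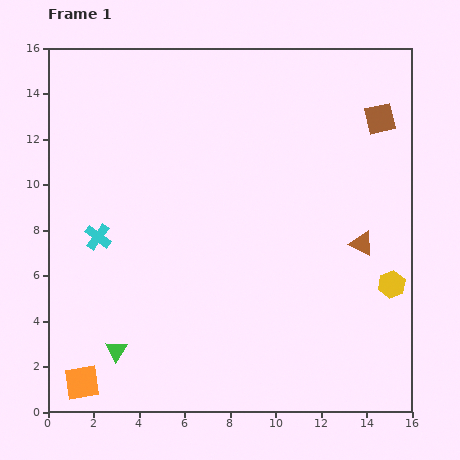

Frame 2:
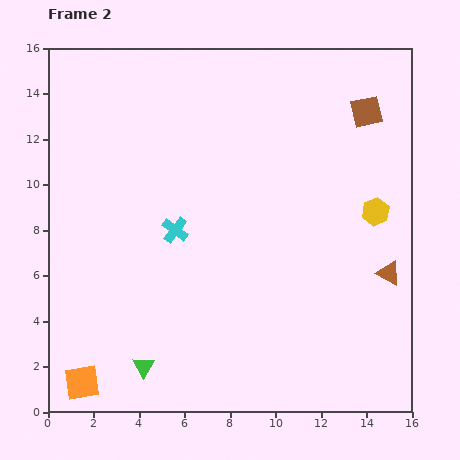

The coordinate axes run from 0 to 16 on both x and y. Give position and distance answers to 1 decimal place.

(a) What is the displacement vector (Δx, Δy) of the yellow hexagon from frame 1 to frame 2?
(-0.7, 3.2)

The yellow hexagon was at (15.1, 5.6) in frame 1 and (14.4, 8.8) in frame 2.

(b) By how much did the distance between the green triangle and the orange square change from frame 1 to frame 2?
+0.7

Distance in frame 1: 2.1. Distance in frame 2: 2.8.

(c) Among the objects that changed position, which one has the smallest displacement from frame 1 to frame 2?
the brown square

(moved 0.7)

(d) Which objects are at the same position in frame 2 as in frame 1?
the orange square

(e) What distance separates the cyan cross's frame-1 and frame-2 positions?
3.4

The cyan cross moved from (2.2, 7.7) to (5.6, 8.0), a distance of √(3.4² + 0.3²) ≈ 3.4.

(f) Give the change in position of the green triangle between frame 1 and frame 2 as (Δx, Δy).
(1.2, -0.7)

The green triangle was at (3.0, 2.7) in frame 1 and (4.2, 2.0) in frame 2.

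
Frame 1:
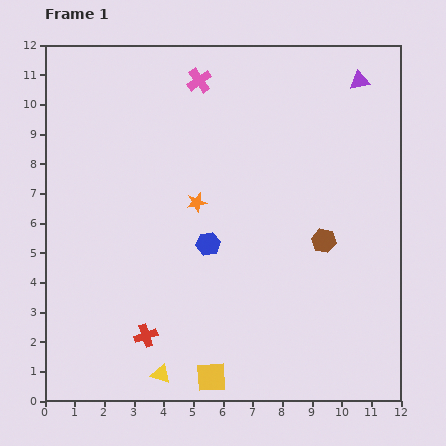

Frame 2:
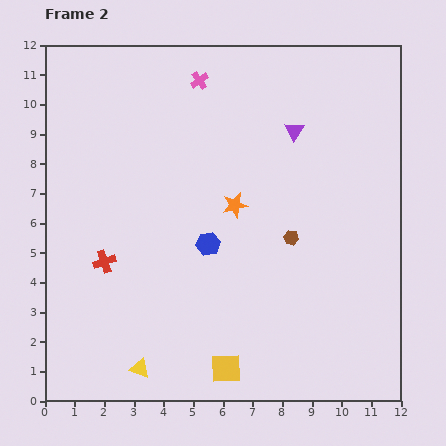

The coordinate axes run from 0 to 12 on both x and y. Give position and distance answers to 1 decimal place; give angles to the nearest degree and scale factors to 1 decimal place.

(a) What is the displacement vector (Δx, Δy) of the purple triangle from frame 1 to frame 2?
(-2.2, -1.7)

The purple triangle was at (10.6, 10.8) in frame 1 and (8.4, 9.1) in frame 2.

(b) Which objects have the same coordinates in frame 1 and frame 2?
the blue hexagon, the pink cross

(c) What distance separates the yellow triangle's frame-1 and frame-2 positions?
0.7

The yellow triangle moved from (3.9, 0.9) to (3.2, 1.1), a distance of √(0.7² + 0.2²) ≈ 0.7.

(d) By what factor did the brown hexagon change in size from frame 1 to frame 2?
0.6×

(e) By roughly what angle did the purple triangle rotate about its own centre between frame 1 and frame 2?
46° counter-clockwise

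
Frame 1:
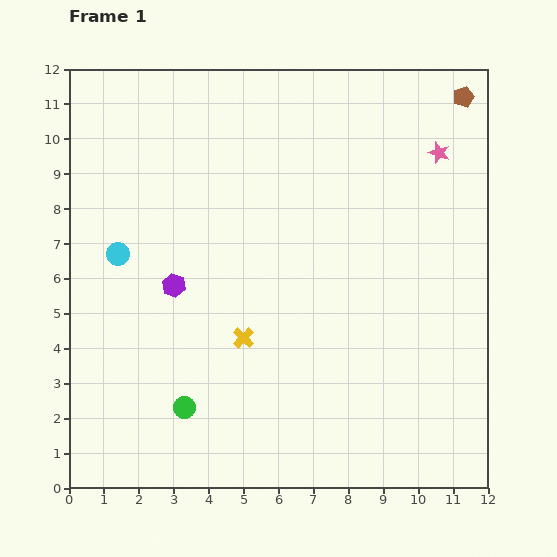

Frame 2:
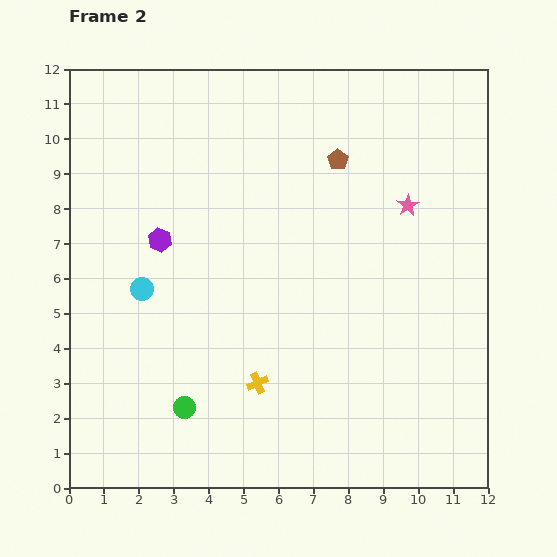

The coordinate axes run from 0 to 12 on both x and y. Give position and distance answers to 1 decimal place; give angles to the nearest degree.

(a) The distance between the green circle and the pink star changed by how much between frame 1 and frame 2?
-1.7

Distance in frame 1: 10.3. Distance in frame 2: 8.6.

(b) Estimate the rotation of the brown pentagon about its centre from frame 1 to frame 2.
19° counter-clockwise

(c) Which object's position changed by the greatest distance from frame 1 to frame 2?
the brown pentagon

(moved 4.0; next 1.7)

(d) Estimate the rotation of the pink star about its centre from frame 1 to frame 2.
20° clockwise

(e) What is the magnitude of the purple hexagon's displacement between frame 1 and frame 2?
1.4

The purple hexagon moved from (3.0, 5.8) to (2.6, 7.1), a distance of √(0.4² + 1.3²) ≈ 1.4.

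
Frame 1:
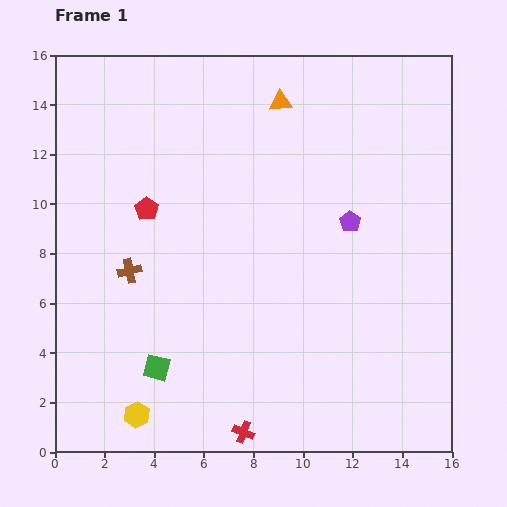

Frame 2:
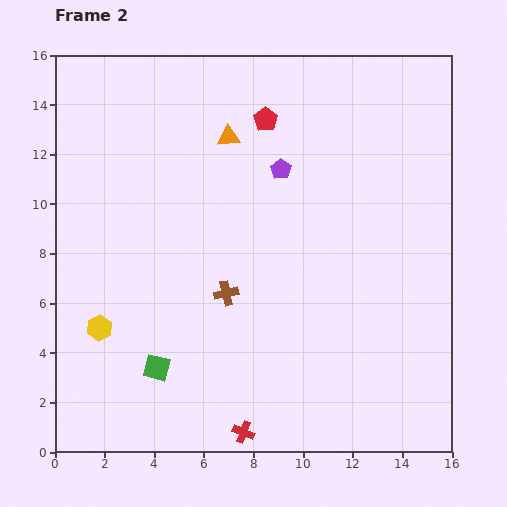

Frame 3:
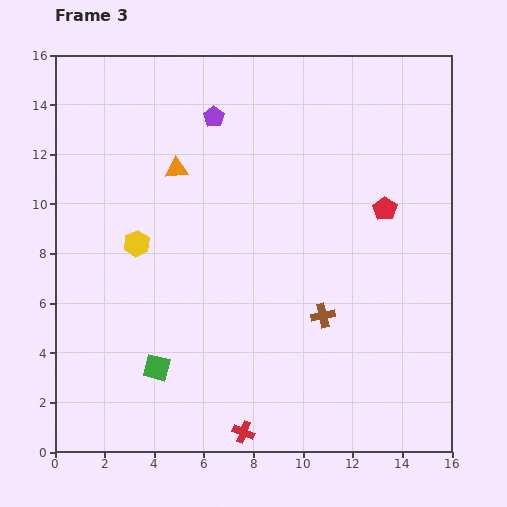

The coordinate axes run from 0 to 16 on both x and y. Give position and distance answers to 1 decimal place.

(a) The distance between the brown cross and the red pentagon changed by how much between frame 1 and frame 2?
+4.6

Distance in frame 1: 2.6. Distance in frame 2: 7.2.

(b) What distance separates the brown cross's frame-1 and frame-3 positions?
8.0

The brown cross moved from (3.0, 7.3) to (10.8, 5.5), a distance of √(7.8² + 1.8²) ≈ 8.0.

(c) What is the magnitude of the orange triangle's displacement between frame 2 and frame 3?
2.5

The orange triangle moved from (7.0, 12.7) to (4.9, 11.4), a distance of √(2.1² + 1.3²) ≈ 2.5.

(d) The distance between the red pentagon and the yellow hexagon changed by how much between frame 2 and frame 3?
-0.6

Distance in frame 2: 10.7. Distance in frame 3: 10.1.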